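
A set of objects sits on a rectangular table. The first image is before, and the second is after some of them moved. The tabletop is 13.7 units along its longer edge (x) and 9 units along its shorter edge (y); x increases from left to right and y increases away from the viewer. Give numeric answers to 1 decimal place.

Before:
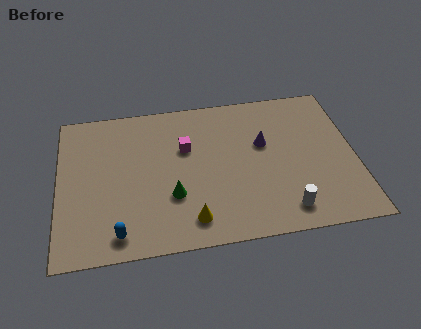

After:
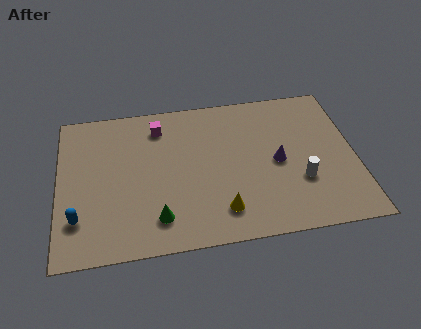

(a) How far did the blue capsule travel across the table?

2.1

The blue capsule was near (2.7, 1.2) before and (0.9, 2.3) after, so it travelled √(1.8² + 1.1²) ≈ 2.1 units.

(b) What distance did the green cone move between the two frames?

1.4

The green cone moved from about (5.2, 3.0) to (4.5, 1.8), a distance of √(0.7² + 1.2²) ≈ 1.4.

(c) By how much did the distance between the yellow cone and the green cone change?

+1.2

Before: roughly 1.7 units apart; after: 2.9. That's 1.2 units further apart.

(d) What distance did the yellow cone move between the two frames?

1.4

The yellow cone moved from about (6.0, 1.5) to (7.4, 1.8), a distance of √(1.4² + 0.3²) ≈ 1.4.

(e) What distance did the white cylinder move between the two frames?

1.8

The white cylinder moved from about (10.3, 1.4) to (11.1, 3.0), a distance of √(0.8² + 1.6²) ≈ 1.8.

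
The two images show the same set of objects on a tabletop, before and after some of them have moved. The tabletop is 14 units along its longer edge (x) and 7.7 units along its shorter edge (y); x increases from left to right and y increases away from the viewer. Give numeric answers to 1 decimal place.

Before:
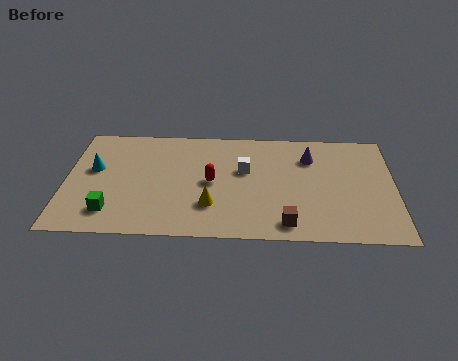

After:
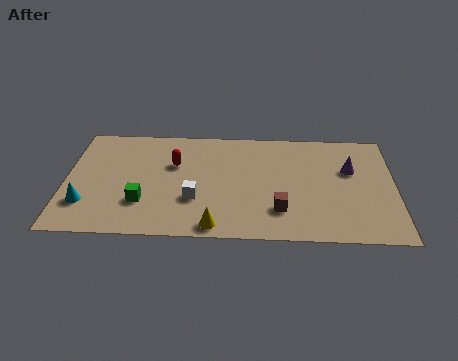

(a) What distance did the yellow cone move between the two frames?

1.4

From (6.2, 2.2) to (6.4, 0.8), the yellow cone covered √(0.2² + 1.4²) ≈ 1.4 units.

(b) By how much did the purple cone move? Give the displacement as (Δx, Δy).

(1.7, -0.8)

The purple cone was at about (10.4, 5.7) and moved to about (12.1, 4.9).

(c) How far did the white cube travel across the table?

3.0

The white cube was near (7.6, 4.7) before and (5.5, 2.6) after, so it travelled √(2.1² + 2.1²) ≈ 3.0 units.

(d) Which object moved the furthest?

the white cube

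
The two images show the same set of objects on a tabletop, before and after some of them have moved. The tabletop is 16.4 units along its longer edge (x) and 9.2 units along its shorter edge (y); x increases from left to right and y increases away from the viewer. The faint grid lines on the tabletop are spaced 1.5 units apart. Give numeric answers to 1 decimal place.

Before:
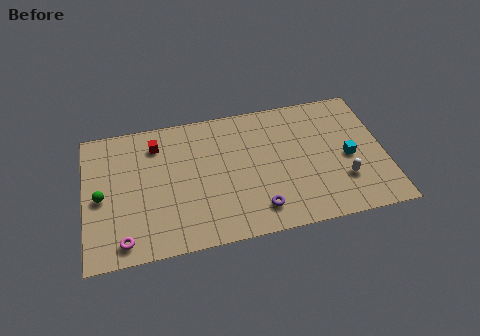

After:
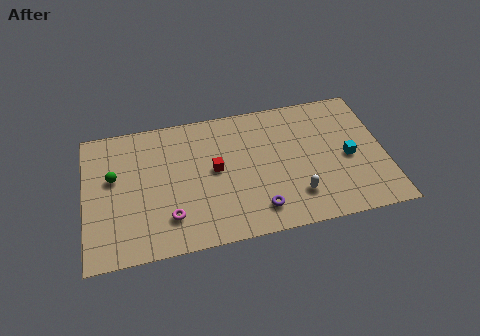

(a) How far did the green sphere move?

1.4

From (0.9, 4.3) to (1.6, 5.5), the green sphere covered √(0.7² + 1.2²) ≈ 1.4 units.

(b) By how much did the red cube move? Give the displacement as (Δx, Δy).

(3.1, -2.4)

From the two frames, the red cube sits at roughly (4.0, 7.3) before and (7.1, 4.9) after.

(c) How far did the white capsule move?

2.6

From (14.0, 2.7) to (11.4, 2.2), the white capsule covered √(2.6² + 0.5²) ≈ 2.6 units.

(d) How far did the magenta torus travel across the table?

2.7

The magenta torus moved from about (2.0, 1.2) to (4.5, 2.2), a distance of √(2.5² + 1.0²) ≈ 2.7.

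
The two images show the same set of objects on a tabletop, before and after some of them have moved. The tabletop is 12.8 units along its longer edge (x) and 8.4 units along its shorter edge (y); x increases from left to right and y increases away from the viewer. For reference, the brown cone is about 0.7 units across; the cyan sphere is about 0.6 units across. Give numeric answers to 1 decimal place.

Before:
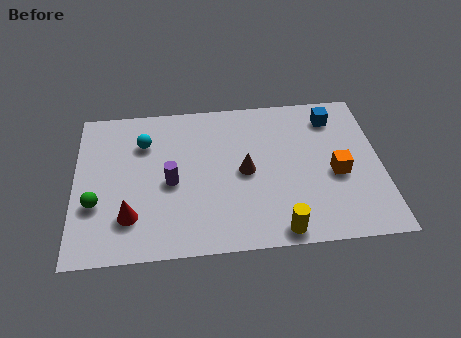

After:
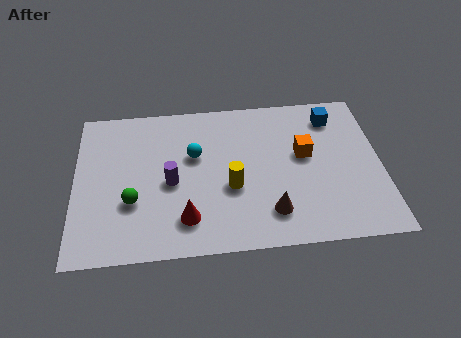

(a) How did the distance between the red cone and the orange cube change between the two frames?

-2.9

They were about 8.7 units apart before and 5.8 after — 2.9 units closer together.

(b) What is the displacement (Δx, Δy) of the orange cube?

(-1.3, 1.2)

From the two frames, the orange cube sits at roughly (10.9, 3.6) before and (9.6, 4.8) after.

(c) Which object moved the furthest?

the yellow cylinder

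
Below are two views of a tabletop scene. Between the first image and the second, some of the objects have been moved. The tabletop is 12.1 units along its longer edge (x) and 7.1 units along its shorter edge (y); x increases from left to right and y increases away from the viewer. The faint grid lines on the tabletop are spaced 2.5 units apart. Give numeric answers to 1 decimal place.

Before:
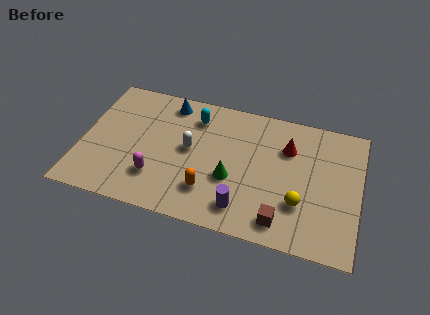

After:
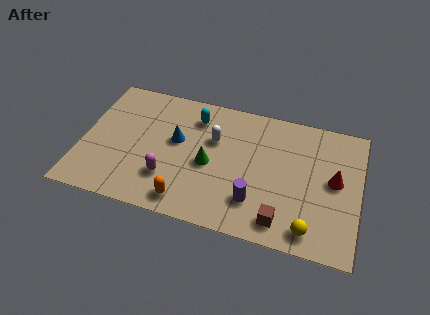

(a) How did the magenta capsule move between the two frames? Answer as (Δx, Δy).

(0.5, 0.1)

From the two frames, the magenta capsule sits at roughly (3.4, 1.9) before and (3.9, 2.0) after.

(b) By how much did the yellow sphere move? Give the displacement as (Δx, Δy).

(0.5, -1.2)

From the two frames, the yellow sphere sits at roughly (9.6, 2.2) before and (10.1, 1.0) after.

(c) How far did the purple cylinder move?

0.7

The purple cylinder moved from about (7.2, 1.3) to (7.7, 1.8), a distance of √(0.5² + 0.5²) ≈ 0.7.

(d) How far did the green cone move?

1.1

From (6.6, 2.7) to (5.6, 3.2), the green cone covered √(1.0² + 0.5²) ≈ 1.1 units.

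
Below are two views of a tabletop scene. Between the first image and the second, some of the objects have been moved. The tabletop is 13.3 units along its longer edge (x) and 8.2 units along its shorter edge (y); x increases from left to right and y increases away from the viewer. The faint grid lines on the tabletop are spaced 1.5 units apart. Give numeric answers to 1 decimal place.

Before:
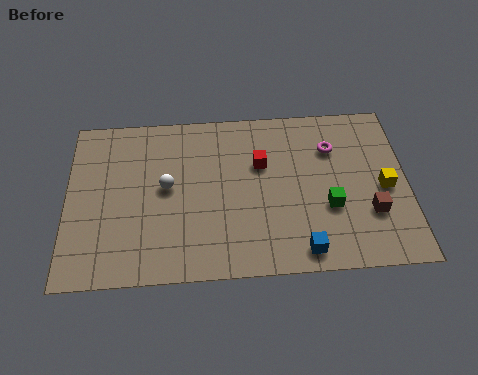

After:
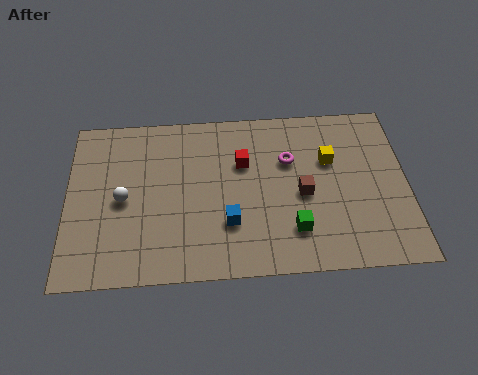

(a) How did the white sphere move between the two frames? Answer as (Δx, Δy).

(-1.7, -0.5)

The white sphere started near (3.9, 4.4) and ended near (2.2, 3.9).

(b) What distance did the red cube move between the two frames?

0.7

The red cube moved from about (7.6, 5.3) to (6.9, 5.4), a distance of √(0.7² + 0.1²) ≈ 0.7.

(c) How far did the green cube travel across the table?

1.7

The green cube moved from about (10.2, 3.0) to (8.8, 2.0), a distance of √(1.4² + 1.0²) ≈ 1.7.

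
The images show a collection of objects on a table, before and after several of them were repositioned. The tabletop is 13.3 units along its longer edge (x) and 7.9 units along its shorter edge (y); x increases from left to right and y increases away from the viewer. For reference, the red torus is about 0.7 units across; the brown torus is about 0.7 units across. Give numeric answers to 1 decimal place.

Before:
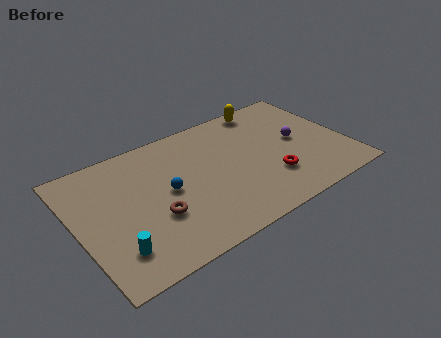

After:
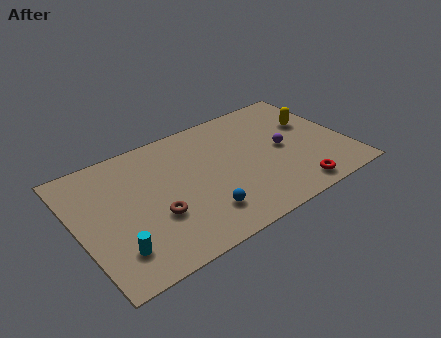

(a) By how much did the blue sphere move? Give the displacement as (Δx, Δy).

(1.3, -2.2)

From the two frames, the blue sphere sits at roughly (4.4, 4.0) before and (5.7, 1.8) after.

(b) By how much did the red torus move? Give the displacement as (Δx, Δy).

(0.9, -1.3)

The red torus started near (9.3, 2.3) and ended near (10.2, 1.0).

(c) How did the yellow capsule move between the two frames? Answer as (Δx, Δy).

(1.9, -2.1)

From the two frames, the yellow capsule sits at roughly (10.0, 7.1) before and (11.9, 5.0) after.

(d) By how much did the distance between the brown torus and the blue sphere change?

+0.9

They were about 1.4 units apart before and 2.3 after — 0.9 units further apart.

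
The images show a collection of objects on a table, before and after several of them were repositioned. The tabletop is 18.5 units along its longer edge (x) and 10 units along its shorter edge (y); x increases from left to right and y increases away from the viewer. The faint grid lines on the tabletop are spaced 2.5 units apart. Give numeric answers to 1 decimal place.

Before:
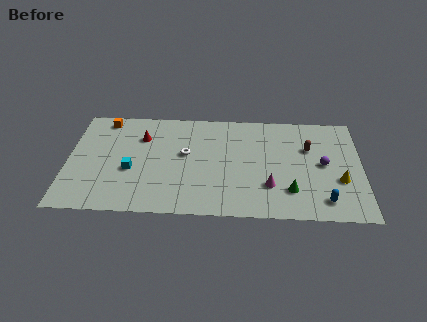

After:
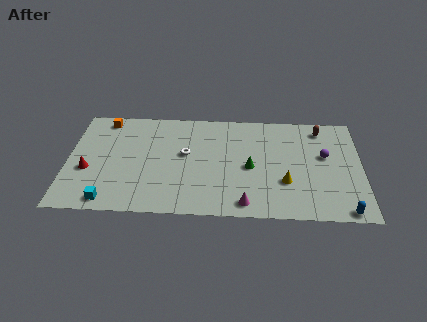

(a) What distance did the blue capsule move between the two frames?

1.5

The blue capsule was near (16.1, 1.7) before and (17.3, 0.8) after, so it travelled √(1.2² + 0.9²) ≈ 1.5 units.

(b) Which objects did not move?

the white torus and the orange cube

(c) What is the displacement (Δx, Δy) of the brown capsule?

(0.8, 1.9)

The brown capsule started near (15.2, 6.6) and ended near (16.0, 8.5).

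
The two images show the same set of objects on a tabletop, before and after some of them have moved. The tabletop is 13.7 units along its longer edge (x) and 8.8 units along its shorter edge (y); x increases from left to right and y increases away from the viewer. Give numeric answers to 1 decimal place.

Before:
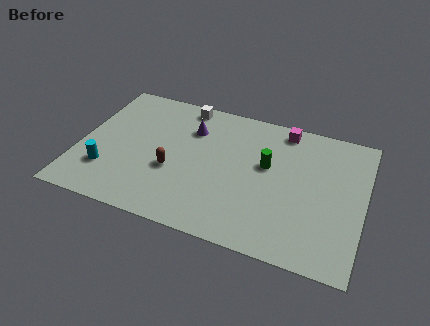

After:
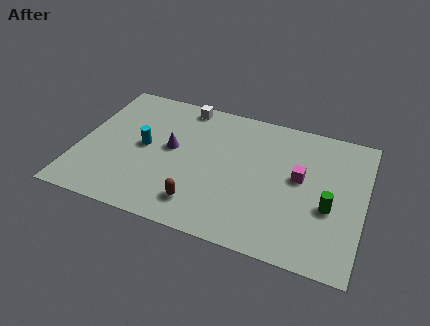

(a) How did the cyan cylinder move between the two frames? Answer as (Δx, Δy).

(1.6, 2.1)

The cyan cylinder was at about (1.5, 2.4) and moved to about (3.1, 4.5).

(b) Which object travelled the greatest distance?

the green cylinder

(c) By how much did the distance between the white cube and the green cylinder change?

+3.5

The distance was about 5.1 in the first image and 8.6 in the second, so they moved 3.5 units further apart.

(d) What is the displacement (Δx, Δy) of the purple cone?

(-0.8, -1.6)

The purple cone started near (5.2, 6.4) and ended near (4.4, 4.8).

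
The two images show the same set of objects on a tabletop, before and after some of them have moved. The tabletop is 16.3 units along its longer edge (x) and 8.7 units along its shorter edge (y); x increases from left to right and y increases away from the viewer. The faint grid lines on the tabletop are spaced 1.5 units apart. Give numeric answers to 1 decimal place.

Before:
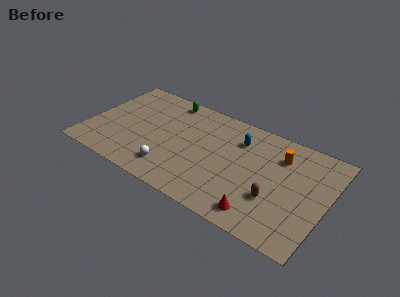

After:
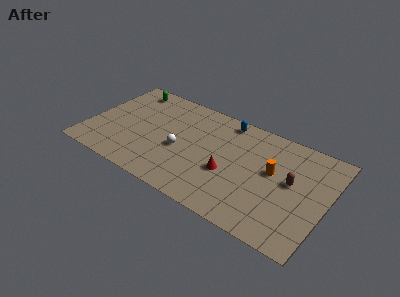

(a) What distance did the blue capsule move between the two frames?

1.6

The blue capsule moved from about (10.1, 6.5) to (9.0, 7.7), a distance of √(1.1² + 1.2²) ≈ 1.6.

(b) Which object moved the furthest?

the red cone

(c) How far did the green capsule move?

2.8

From (4.9, 7.7) to (2.1, 7.5), the green capsule covered √(2.8² + 0.2²) ≈ 2.8 units.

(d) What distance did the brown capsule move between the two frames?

2.1

The brown capsule moved from about (13.0, 2.9) to (13.9, 4.8), a distance of √(0.9² + 1.9²) ≈ 2.1.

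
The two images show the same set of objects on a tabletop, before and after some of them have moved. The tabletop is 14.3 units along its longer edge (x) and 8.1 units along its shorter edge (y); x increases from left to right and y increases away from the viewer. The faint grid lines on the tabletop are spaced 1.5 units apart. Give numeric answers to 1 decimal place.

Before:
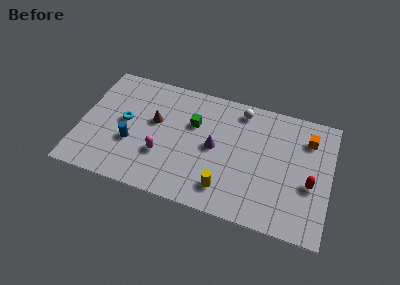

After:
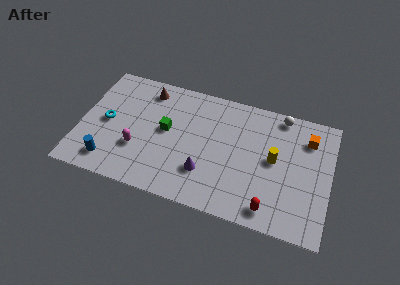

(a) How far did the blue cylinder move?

1.9

The blue cylinder moved from about (3.0, 3.0) to (1.9, 1.4), a distance of √(1.1² + 1.6²) ≈ 1.9.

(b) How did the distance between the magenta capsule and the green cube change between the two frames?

-0.8

Before: roughly 3.1 units apart; after: 2.3. That's 0.8 units closer together.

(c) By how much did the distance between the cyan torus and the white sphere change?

+3.3

Before: roughly 7.0 units apart; after: 10.3. That's 3.3 units further apart.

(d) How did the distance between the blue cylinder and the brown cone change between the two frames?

+3.5

The distance was about 2.2 in the first image and 5.7 in the second, so they moved 3.5 units further apart.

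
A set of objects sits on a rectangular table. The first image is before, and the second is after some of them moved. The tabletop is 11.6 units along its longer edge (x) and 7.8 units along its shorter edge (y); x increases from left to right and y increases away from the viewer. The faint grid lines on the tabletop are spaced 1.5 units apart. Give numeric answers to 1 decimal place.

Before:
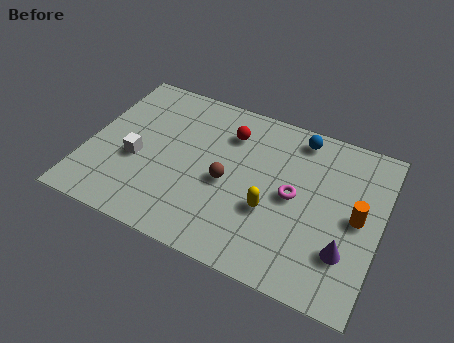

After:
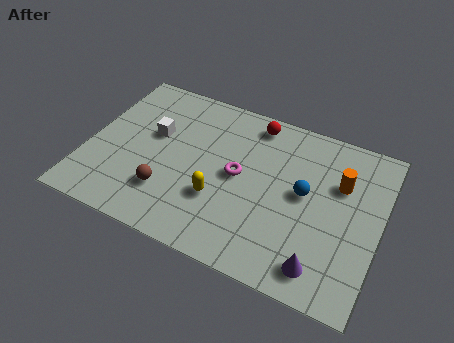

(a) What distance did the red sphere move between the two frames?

1.3

From (5.4, 5.9) to (6.3, 6.8), the red sphere covered √(0.9² + 0.9²) ≈ 1.3 units.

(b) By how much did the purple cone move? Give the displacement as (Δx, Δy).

(-0.8, -1.0)

From the two frames, the purple cone sits at roughly (10.4, 2.2) before and (9.6, 1.2) after.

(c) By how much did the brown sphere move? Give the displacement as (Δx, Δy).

(-2.2, -1.4)

The brown sphere was at about (5.6, 3.5) and moved to about (3.4, 2.1).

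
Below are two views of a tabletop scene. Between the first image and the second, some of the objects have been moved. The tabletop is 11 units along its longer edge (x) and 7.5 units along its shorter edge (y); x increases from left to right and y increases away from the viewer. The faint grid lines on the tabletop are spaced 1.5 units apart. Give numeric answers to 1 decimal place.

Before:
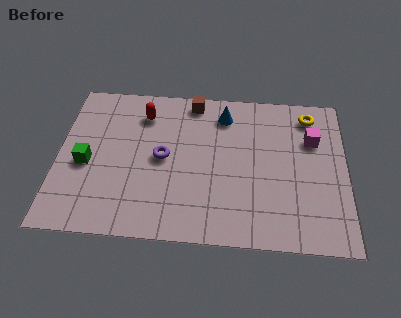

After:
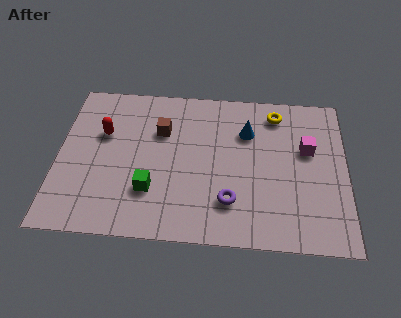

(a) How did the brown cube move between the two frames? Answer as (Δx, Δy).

(-1.2, -1.6)

The brown cube started near (5.1, 6.7) and ended near (3.9, 5.1).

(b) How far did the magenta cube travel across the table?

0.5

The magenta cube was near (9.7, 5.1) before and (9.5, 4.6) after, so it travelled √(0.2² + 0.5²) ≈ 0.5 units.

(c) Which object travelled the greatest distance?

the purple torus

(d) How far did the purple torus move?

3.2

From (4.0, 3.8) to (6.6, 1.9), the purple torus covered √(2.6² + 1.9²) ≈ 3.2 units.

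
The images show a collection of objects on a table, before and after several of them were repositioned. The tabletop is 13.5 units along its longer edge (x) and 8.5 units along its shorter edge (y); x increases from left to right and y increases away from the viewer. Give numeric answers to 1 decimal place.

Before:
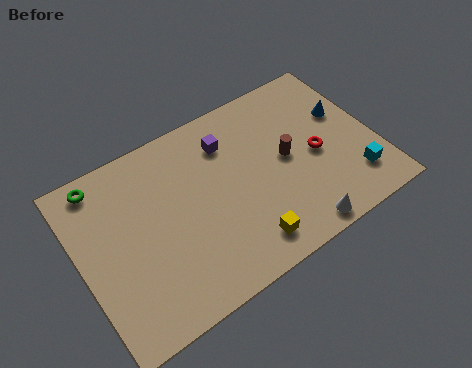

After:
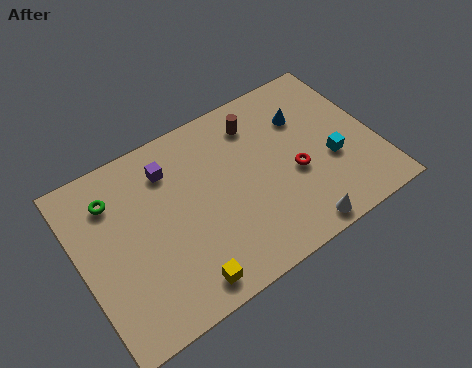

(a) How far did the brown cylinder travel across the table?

2.6

The brown cylinder was near (9.5, 4.4) before and (8.5, 6.8) after, so it travelled √(1.0² + 2.4²) ≈ 2.6 units.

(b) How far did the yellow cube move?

2.9

The yellow cube moved from about (7.0, 1.4) to (4.1, 1.1), a distance of √(2.9² + 0.3²) ≈ 2.9.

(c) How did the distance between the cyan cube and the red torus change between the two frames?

-0.7

They were about 2.4 units apart before and 1.7 after — 0.7 units closer together.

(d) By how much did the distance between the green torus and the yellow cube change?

-2.4

They were about 8.3 units apart before and 5.9 after — 2.4 units closer together.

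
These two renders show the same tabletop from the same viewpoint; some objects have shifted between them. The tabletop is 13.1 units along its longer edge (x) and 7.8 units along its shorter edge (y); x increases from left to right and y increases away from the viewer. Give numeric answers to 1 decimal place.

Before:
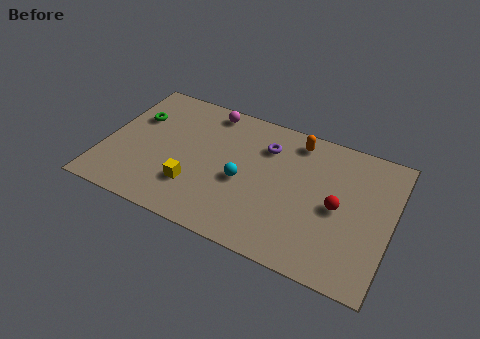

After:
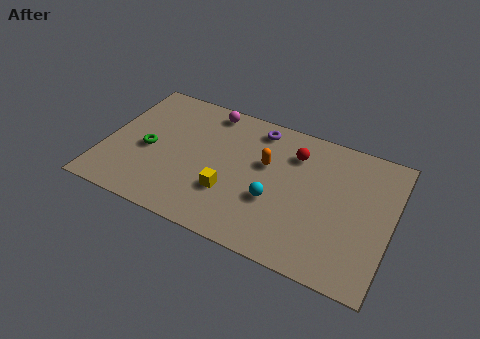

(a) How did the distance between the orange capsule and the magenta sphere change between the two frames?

-0.5

Before: roughly 4.1 units apart; after: 3.6. That's 0.5 units closer together.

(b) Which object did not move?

the magenta sphere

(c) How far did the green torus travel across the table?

1.9

From (1.2, 5.2) to (2.0, 3.5), the green torus covered √(0.8² + 1.7²) ≈ 1.9 units.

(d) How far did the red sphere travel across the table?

3.1

The red sphere was near (10.7, 3.7) before and (8.5, 5.9) after, so it travelled √(2.2² + 2.2²) ≈ 3.1 units.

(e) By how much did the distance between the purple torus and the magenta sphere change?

-0.7

The distance was about 3.0 in the first image and 2.3 in the second, so they moved 0.7 units closer together.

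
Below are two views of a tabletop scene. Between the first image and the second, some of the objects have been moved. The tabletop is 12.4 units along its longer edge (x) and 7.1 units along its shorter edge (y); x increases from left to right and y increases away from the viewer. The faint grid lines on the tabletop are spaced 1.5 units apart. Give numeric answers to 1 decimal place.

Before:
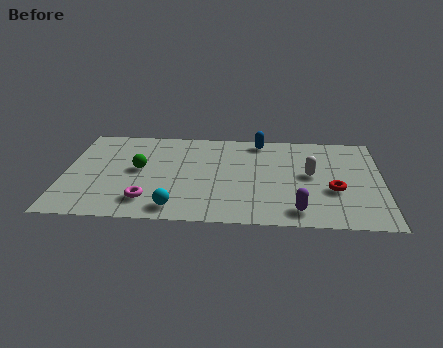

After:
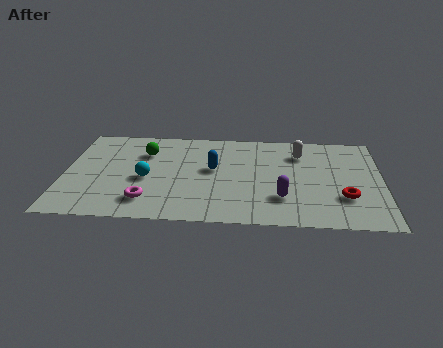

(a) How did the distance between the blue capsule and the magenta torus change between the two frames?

-2.9

Before: roughly 6.4 units apart; after: 3.5. That's 2.9 units closer together.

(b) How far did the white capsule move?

1.6

The white capsule was near (9.6, 3.8) before and (9.2, 5.4) after, so it travelled √(0.4² + 1.6²) ≈ 1.6 units.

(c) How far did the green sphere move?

1.3

The green sphere moved from about (2.9, 3.8) to (3.1, 5.1), a distance of √(0.2² + 1.3²) ≈ 1.3.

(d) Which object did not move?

the magenta torus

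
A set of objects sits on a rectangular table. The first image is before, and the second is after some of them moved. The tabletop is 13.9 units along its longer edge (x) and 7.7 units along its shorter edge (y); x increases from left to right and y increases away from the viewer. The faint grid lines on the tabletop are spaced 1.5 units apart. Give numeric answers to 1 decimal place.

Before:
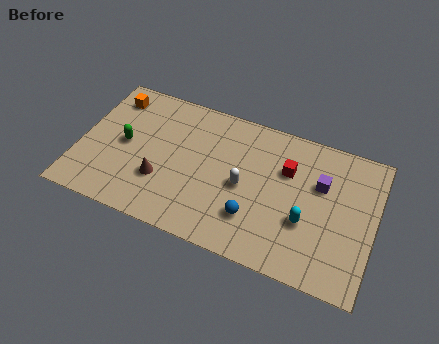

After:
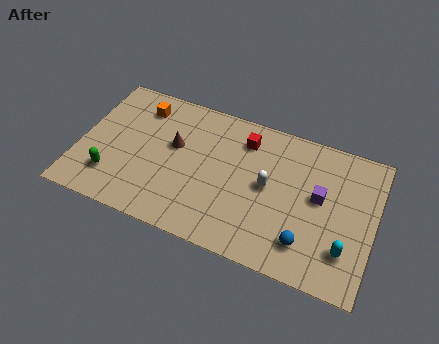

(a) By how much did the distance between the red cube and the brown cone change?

-2.8

They were about 6.3 units apart before and 3.5 after — 2.8 units closer together.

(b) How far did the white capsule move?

1.2

The white capsule moved from about (7.8, 3.6) to (8.9, 4.0), a distance of √(1.1² + 0.4²) ≈ 1.2.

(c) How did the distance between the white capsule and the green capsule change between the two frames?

+1.8

The distance was about 5.7 in the first image and 7.5 in the second, so they moved 1.8 units further apart.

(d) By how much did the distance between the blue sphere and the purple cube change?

-1.5

They were about 4.1 units apart before and 2.6 after — 1.5 units closer together.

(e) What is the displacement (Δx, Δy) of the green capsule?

(-0.4, -2.0)

From the two frames, the green capsule sits at roughly (2.1, 3.9) before and (1.7, 1.9) after.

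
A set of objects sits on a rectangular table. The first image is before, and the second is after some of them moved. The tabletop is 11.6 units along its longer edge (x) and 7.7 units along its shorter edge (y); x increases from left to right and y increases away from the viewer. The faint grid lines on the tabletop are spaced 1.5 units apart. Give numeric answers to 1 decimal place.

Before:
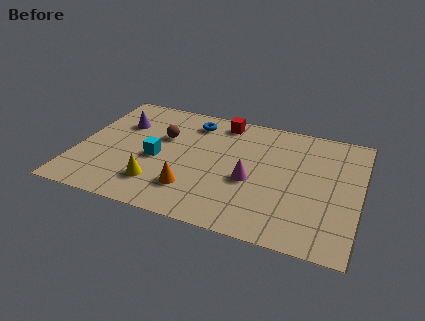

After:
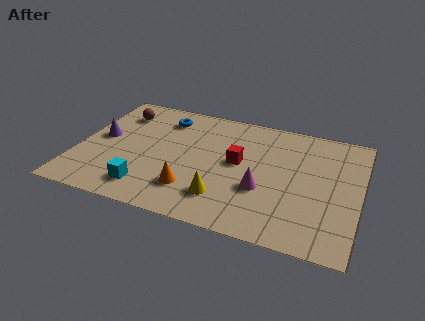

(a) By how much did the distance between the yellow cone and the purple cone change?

+1.8

The distance was about 4.0 in the first image and 5.8 in the second, so they moved 1.8 units further apart.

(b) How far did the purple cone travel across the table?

1.4

The purple cone moved from about (1.6, 5.3) to (0.9, 4.1), a distance of √(0.7² + 1.2²) ≈ 1.4.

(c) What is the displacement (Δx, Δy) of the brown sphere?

(-2.0, 1.1)

From the two frames, the brown sphere sits at roughly (3.4, 4.9) before and (1.4, 6.0) after.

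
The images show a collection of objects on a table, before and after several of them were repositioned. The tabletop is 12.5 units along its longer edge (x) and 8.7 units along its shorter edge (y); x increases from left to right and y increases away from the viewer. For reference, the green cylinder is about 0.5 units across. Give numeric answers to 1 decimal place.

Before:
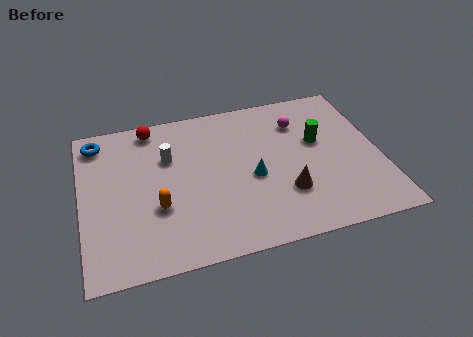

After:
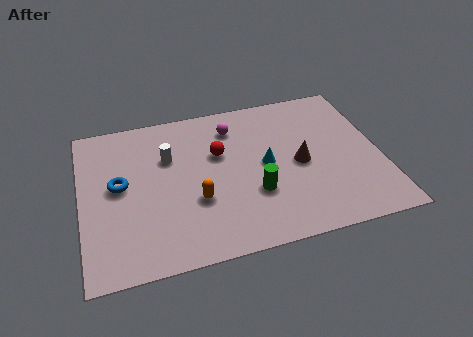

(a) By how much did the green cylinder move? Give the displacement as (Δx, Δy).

(-2.9, -2.3)

The green cylinder was at about (10.0, 5.2) and moved to about (7.1, 2.9).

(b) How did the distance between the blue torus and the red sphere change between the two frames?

+2.0

Before: roughly 2.3 units apart; after: 4.3. That's 2.0 units further apart.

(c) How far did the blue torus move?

2.8

From (0.8, 7.4) to (1.6, 4.7), the blue torus covered √(0.8² + 2.7²) ≈ 2.8 units.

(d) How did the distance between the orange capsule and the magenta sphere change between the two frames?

-2.9

Before: roughly 7.1 units apart; after: 4.2. That's 2.9 units closer together.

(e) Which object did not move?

the white cylinder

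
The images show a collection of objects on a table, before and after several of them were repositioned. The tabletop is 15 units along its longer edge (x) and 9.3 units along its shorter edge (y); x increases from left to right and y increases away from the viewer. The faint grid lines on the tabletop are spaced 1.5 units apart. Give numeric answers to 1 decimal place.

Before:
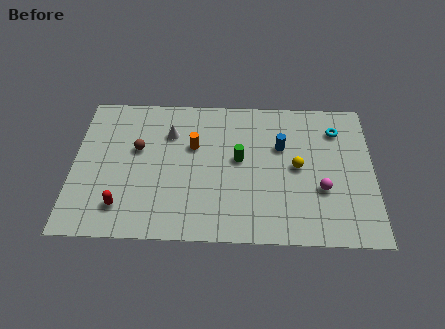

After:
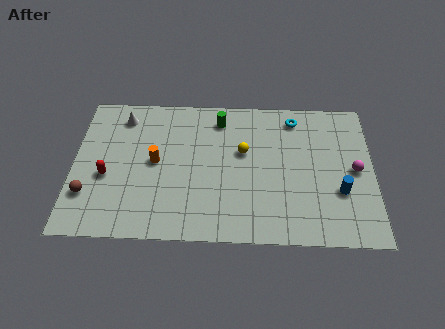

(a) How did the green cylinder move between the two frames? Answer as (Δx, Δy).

(-1.0, 2.6)

From the two frames, the green cylinder sits at roughly (8.3, 5.1) before and (7.3, 7.7) after.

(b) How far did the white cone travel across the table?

2.6

From (4.8, 6.7) to (2.4, 7.7), the white cone covered √(2.4² + 1.0²) ≈ 2.6 units.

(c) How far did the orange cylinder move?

2.2

The orange cylinder moved from about (6.0, 5.9) to (4.1, 4.8), a distance of √(1.9² + 1.1²) ≈ 2.2.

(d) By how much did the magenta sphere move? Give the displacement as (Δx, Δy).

(1.7, 1.3)

The magenta sphere started near (12.4, 3.3) and ended near (14.1, 4.6).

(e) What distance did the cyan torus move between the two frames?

2.2

The cyan torus was near (13.2, 7.2) before and (11.1, 7.9) after, so it travelled √(2.1² + 0.7²) ≈ 2.2 units.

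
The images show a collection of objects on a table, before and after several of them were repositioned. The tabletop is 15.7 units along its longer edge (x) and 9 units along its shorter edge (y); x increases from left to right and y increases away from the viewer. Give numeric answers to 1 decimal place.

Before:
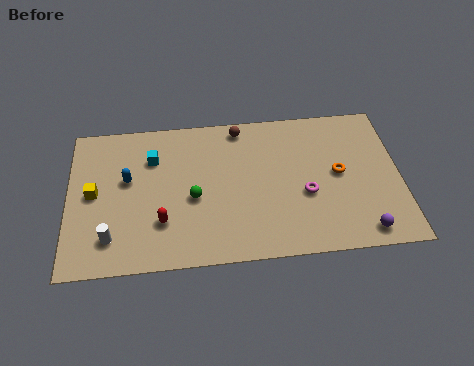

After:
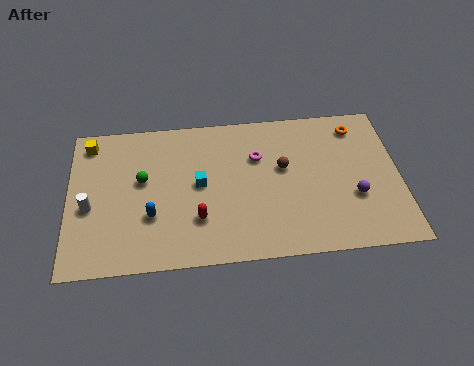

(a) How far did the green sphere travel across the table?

2.7

The green sphere was near (5.9, 3.9) before and (3.5, 5.2) after, so it travelled √(2.4² + 1.3²) ≈ 2.7 units.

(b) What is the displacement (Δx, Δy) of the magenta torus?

(-2.2, 2.5)

The magenta torus was at about (11.2, 3.6) and moved to about (9.0, 6.1).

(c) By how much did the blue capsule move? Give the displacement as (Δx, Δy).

(1.1, -2.3)

The blue capsule was at about (2.8, 5.3) and moved to about (3.9, 3.0).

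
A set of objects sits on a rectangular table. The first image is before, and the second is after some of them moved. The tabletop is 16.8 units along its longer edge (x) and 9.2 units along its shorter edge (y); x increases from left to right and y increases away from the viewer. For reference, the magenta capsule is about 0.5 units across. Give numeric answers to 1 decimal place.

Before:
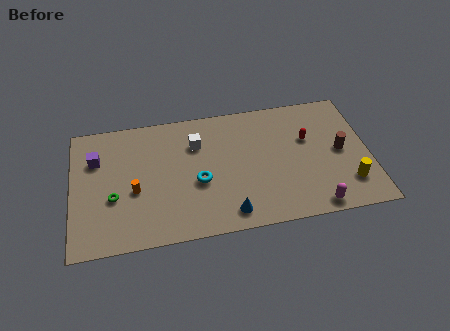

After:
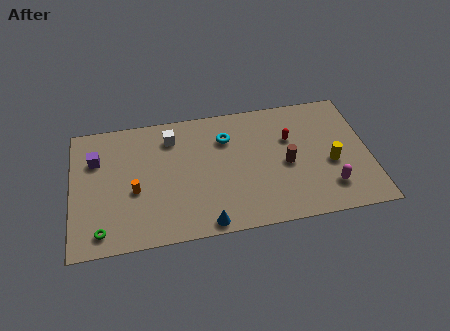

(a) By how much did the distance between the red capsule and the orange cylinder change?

-0.9

Before: roughly 10.1 units apart; after: 9.2. That's 0.9 units closer together.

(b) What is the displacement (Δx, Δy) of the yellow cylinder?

(-0.9, 1.6)

The yellow cylinder was at about (15.5, 2.2) and moved to about (14.6, 3.8).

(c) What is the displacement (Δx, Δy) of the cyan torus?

(1.7, 2.9)

The cyan torus started near (7.1, 3.8) and ended near (8.8, 6.7).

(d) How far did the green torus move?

2.3

The green torus was near (2.3, 3.5) before and (1.6, 1.3) after, so it travelled √(0.7² + 2.2²) ≈ 2.3 units.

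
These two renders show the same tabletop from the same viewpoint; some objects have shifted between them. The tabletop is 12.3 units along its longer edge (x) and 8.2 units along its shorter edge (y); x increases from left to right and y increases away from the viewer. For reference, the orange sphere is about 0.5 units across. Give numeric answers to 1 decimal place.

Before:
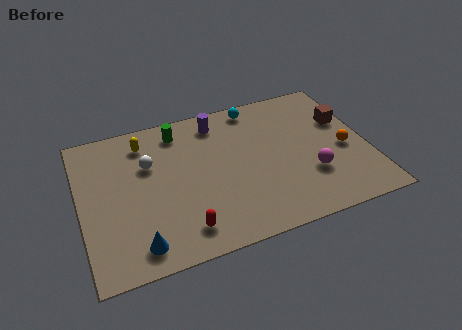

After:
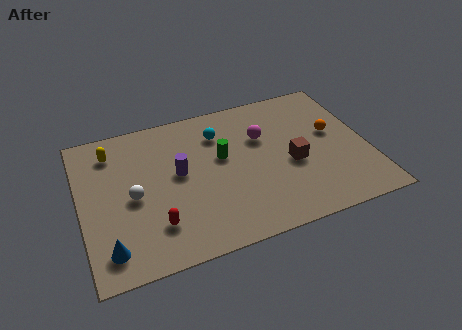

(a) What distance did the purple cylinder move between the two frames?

3.1

The purple cylinder moved from about (6.1, 6.9) to (4.2, 4.5), a distance of √(1.9² + 2.4²) ≈ 3.1.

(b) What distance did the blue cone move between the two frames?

1.2

The blue cone moved from about (2.2, 1.2) to (1.0, 1.4), a distance of √(1.2² + 0.2²) ≈ 1.2.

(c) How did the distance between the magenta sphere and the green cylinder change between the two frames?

-4.9

The distance was about 6.8 in the first image and 1.9 in the second, so they moved 4.9 units closer together.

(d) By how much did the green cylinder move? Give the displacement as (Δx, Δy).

(1.7, -2.1)

The green cylinder was at about (4.4, 6.9) and moved to about (6.1, 4.8).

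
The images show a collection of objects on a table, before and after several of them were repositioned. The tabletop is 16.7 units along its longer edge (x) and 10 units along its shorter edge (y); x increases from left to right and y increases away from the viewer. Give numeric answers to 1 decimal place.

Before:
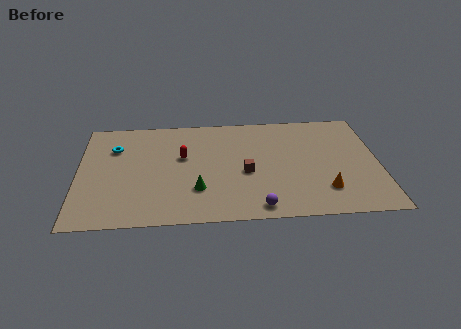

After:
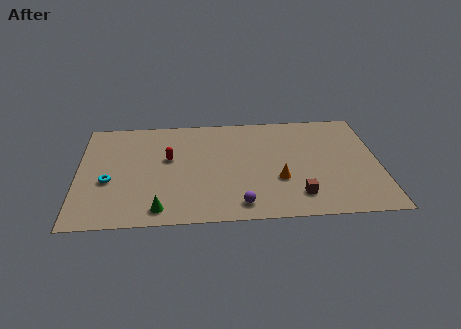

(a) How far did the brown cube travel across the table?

3.6

The brown cube moved from about (9.3, 4.3) to (12.1, 2.0), a distance of √(2.8² + 2.3²) ≈ 3.6.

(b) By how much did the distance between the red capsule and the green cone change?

+1.4

They were about 3.2 units apart before and 4.6 after — 1.4 units further apart.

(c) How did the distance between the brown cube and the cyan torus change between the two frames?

+2.8

Before: roughly 7.8 units apart; after: 10.6. That's 2.8 units further apart.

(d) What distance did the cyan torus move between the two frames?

3.1

The cyan torus moved from about (2.0, 7.1) to (1.7, 4.0), a distance of √(0.3² + 3.1²) ≈ 3.1.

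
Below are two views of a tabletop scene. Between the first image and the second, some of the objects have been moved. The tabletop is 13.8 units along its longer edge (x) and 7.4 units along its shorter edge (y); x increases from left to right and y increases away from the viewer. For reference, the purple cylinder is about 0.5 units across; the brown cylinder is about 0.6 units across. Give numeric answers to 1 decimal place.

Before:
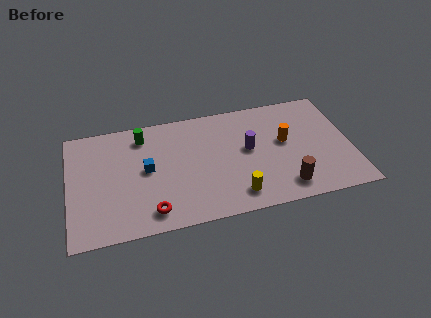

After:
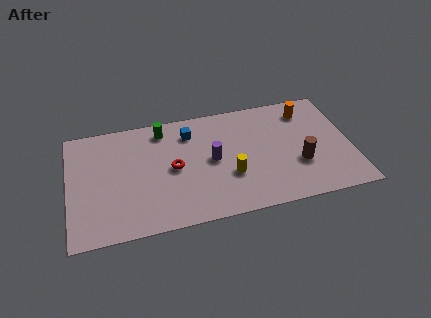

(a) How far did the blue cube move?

2.9

The blue cube moved from about (3.8, 3.9) to (6.0, 5.8), a distance of √(2.2² + 1.9²) ≈ 2.9.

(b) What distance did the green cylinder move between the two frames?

1.0

The green cylinder was near (3.7, 6.1) before and (4.7, 6.3) after, so it travelled √(1.0² + 0.2²) ≈ 1.0 units.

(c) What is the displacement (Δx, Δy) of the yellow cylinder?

(-0.2, 1.3)

The yellow cylinder started near (8.0, 1.3) and ended near (7.8, 2.6).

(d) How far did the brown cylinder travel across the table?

1.5

The brown cylinder moved from about (10.4, 1.3) to (11.2, 2.6), a distance of √(0.8² + 1.3²) ≈ 1.5.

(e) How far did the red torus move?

2.8

The red torus was near (3.9, 1.2) before and (5.1, 3.7) after, so it travelled √(1.2² + 2.5²) ≈ 2.8 units.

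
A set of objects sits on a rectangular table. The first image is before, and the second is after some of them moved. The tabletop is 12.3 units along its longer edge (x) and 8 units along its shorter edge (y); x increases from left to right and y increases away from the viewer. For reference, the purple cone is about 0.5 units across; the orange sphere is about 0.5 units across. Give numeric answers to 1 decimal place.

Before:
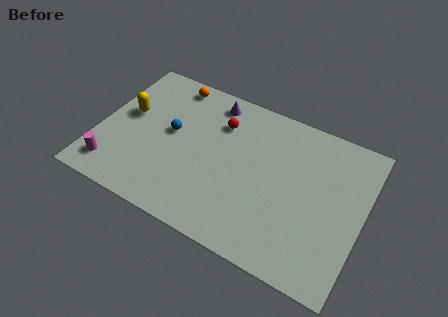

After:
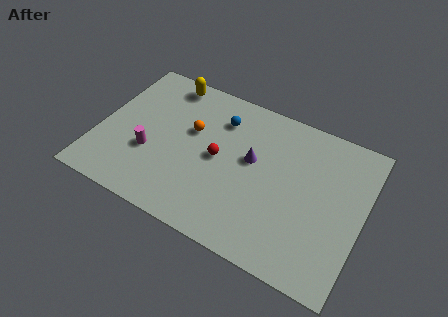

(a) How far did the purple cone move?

3.2

The purple cone moved from about (4.9, 6.9) to (7.1, 4.6), a distance of √(2.2² + 2.3²) ≈ 3.2.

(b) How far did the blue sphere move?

2.7

The blue sphere was near (3.3, 4.4) before and (5.4, 6.1) after, so it travelled √(2.1² + 1.7²) ≈ 2.7 units.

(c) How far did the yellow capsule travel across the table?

2.9

The yellow capsule was near (1.2, 4.6) before and (2.7, 7.1) after, so it travelled √(1.5² + 2.5²) ≈ 2.9 units.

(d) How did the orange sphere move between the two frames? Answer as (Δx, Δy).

(1.3, -2.2)

From the two frames, the orange sphere sits at roughly (2.9, 7.1) before and (4.2, 4.9) after.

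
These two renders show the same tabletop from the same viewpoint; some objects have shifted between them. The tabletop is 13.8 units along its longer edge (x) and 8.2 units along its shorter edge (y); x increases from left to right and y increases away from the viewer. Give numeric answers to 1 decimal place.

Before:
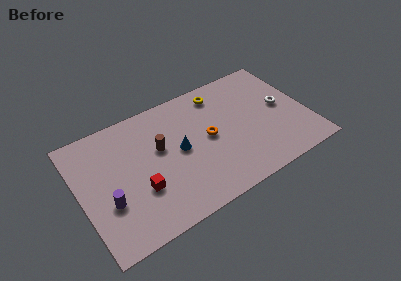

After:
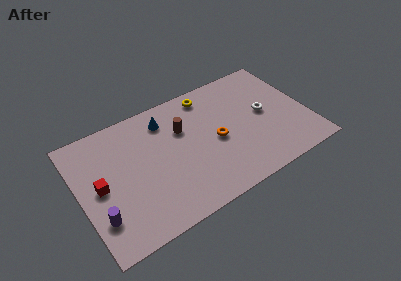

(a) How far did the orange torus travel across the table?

0.6

The orange torus was near (7.8, 4.2) before and (8.2, 3.8) after, so it travelled √(0.4² + 0.4²) ≈ 0.6 units.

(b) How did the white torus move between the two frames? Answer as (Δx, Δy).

(-1.1, 0.0)

The white torus started near (12.4, 4.3) and ended near (11.3, 4.3).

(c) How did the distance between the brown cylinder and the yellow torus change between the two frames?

-2.1

Before: roughly 4.5 units apart; after: 2.4. That's 2.1 units closer together.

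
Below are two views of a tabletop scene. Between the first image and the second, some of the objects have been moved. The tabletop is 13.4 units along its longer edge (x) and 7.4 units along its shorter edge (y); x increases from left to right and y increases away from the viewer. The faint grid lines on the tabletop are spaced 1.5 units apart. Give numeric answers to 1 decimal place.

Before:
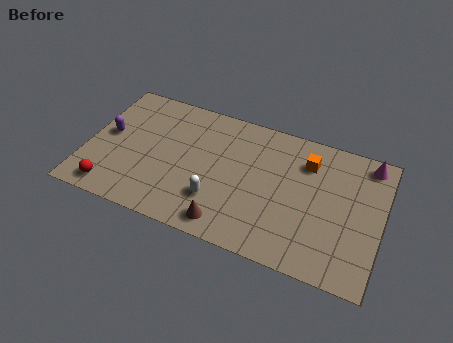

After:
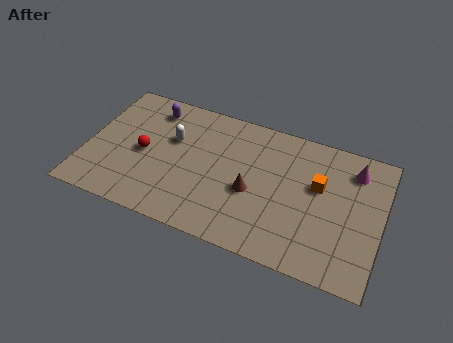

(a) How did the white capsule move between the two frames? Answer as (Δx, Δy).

(-2.3, 2.6)

The white capsule was at about (6.1, 2.1) and moved to about (3.8, 4.7).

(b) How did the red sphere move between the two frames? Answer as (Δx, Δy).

(1.2, 2.5)

From the two frames, the red sphere sits at roughly (1.4, 1.0) before and (2.6, 3.5) after.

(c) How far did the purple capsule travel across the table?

2.8

The purple capsule was near (0.9, 4.0) before and (2.7, 6.1) after, so it travelled √(1.8² + 2.1²) ≈ 2.8 units.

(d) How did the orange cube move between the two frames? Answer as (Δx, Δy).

(0.6, -1.1)

The orange cube was at about (9.9, 5.6) and moved to about (10.5, 4.5).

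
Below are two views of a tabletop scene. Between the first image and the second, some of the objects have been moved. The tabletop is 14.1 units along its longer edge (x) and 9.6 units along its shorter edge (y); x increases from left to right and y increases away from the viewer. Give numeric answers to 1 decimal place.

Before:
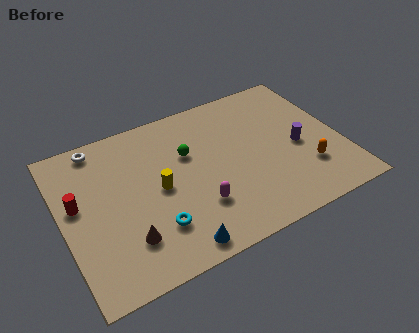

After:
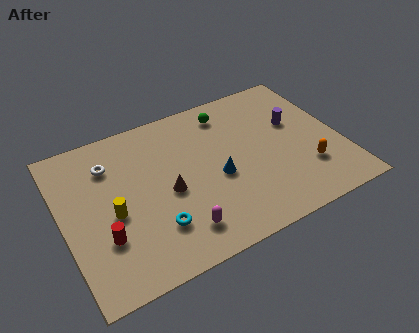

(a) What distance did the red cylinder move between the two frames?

2.7

The red cylinder was near (0.8, 5.5) before and (1.8, 3.0) after, so it travelled √(1.0² + 2.5²) ≈ 2.7 units.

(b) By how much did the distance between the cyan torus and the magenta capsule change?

-0.9

They were about 2.2 units apart before and 1.3 after — 0.9 units closer together.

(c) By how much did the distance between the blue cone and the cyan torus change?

+2.1

Before: roughly 1.7 units apart; after: 3.8. That's 2.1 units further apart.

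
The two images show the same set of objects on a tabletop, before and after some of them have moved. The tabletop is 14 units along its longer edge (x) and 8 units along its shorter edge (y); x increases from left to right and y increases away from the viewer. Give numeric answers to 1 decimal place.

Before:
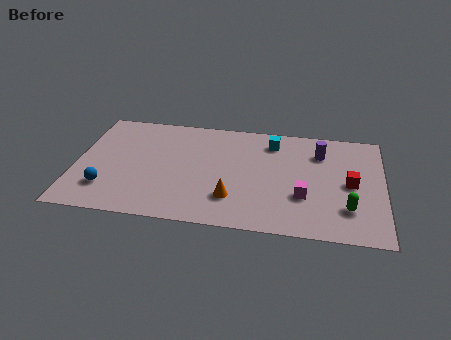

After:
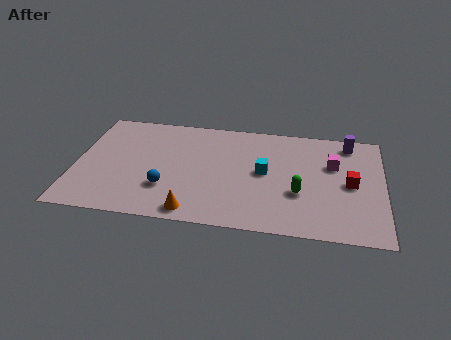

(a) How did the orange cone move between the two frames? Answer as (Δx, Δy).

(-1.7, -1.2)

From the two frames, the orange cone sits at roughly (7.2, 2.1) before and (5.5, 0.9) after.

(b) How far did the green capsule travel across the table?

2.3

The green capsule was near (12.4, 2.1) before and (10.2, 2.9) after, so it travelled √(2.2² + 0.8²) ≈ 2.3 units.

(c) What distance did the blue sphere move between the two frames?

2.7

From (1.5, 2.0) to (4.2, 2.4), the blue sphere covered √(2.7² + 0.4²) ≈ 2.7 units.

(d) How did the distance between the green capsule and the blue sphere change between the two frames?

-4.9

The distance was about 10.9 in the first image and 6.0 in the second, so they moved 4.9 units closer together.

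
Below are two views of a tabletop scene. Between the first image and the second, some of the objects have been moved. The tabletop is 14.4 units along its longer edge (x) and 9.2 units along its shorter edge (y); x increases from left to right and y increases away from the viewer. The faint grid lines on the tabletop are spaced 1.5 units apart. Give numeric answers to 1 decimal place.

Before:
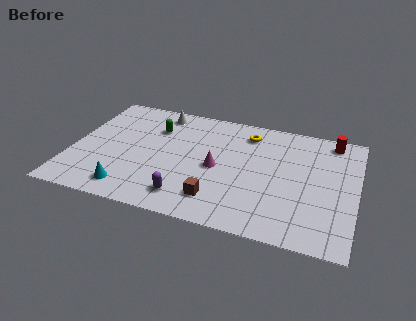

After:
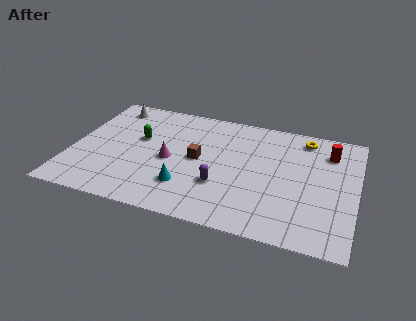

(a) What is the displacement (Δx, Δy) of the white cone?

(-2.5, -0.1)

The white cone was at about (4.1, 8.0) and moved to about (1.6, 7.9).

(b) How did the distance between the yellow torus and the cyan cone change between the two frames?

-0.4

Before: roughly 8.2 units apart; after: 7.8. That's 0.4 units closer together.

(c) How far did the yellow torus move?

2.9

The yellow torus was near (8.7, 7.5) before and (11.6, 7.9) after, so it travelled √(2.9² + 0.4²) ≈ 2.9 units.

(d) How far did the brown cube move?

3.0

The brown cube moved from about (7.6, 1.9) to (6.4, 4.7), a distance of √(1.2² + 2.8²) ≈ 3.0.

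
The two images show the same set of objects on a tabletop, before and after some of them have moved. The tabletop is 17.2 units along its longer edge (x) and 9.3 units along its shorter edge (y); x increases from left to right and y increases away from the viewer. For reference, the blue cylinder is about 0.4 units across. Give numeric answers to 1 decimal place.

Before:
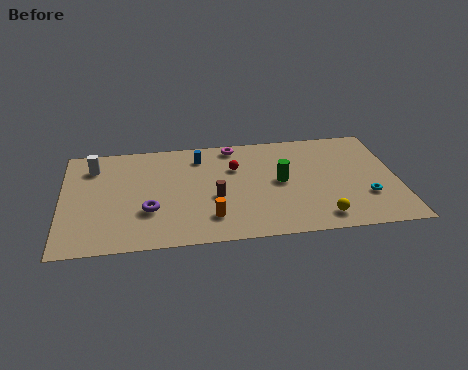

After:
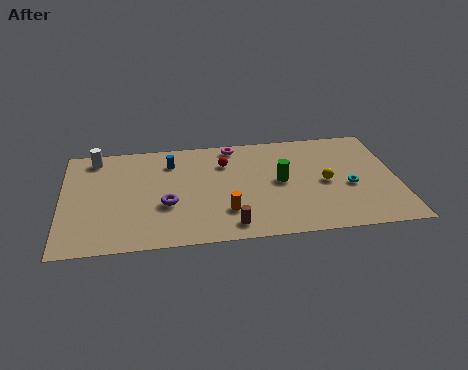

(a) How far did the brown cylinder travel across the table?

2.6

The brown cylinder was near (7.8, 3.8) before and (8.5, 1.3) after, so it travelled √(0.7² + 2.5²) ≈ 2.6 units.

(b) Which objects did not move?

the green cylinder and the magenta torus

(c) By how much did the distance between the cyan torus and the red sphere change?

-0.5

They were about 7.4 units apart before and 6.9 after — 0.5 units closer together.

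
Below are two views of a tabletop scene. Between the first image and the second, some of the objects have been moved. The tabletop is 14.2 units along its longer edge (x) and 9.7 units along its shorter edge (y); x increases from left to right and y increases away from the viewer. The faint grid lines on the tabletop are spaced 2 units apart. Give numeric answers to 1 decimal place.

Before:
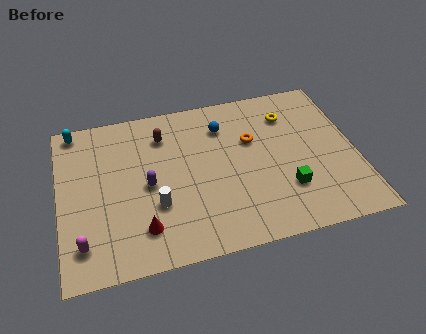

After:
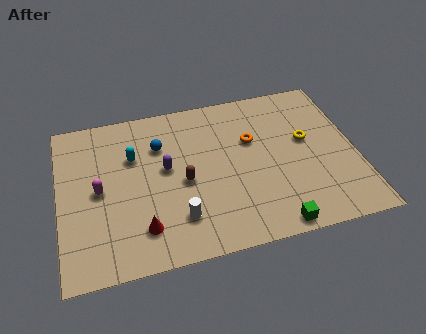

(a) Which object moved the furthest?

the cyan capsule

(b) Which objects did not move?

the red cone and the orange torus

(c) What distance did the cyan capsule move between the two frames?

3.5

From (0.9, 8.8) to (3.6, 6.5), the cyan capsule covered √(2.7² + 2.3²) ≈ 3.5 units.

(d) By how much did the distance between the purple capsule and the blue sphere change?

-3.2

They were about 4.7 units apart before and 1.5 after — 3.2 units closer together.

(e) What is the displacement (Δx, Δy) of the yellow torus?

(0.7, -1.8)

The yellow torus was at about (11.2, 7.4) and moved to about (11.9, 5.6).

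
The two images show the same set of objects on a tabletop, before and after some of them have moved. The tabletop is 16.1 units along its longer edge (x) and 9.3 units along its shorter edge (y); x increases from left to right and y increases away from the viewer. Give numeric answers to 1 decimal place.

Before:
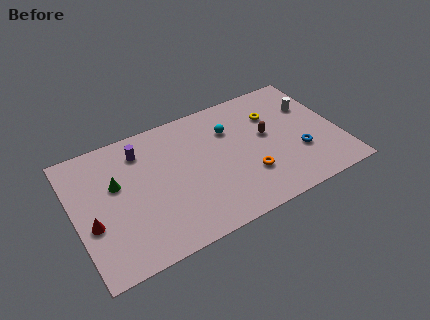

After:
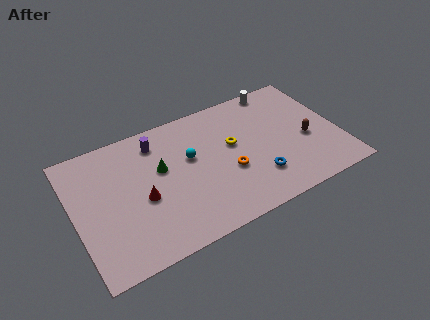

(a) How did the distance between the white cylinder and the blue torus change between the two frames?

+3.1

They were about 3.4 units apart before and 6.5 after — 3.1 units further apart.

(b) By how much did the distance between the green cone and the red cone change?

-0.6

The distance was about 2.7 in the first image and 2.1 in the second, so they moved 0.6 units closer together.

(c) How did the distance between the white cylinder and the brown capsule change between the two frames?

+1.6

Before: roughly 3.1 units apart; after: 4.7. That's 1.6 units further apart.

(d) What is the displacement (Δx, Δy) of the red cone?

(3.1, 0.4)

The red cone was at about (0.9, 3.6) and moved to about (4.0, 4.0).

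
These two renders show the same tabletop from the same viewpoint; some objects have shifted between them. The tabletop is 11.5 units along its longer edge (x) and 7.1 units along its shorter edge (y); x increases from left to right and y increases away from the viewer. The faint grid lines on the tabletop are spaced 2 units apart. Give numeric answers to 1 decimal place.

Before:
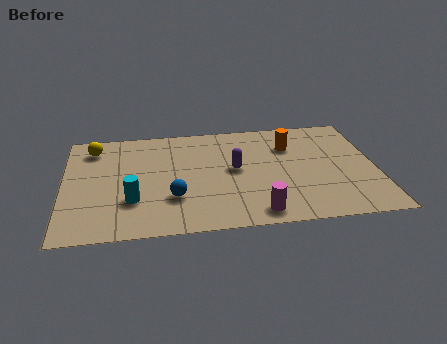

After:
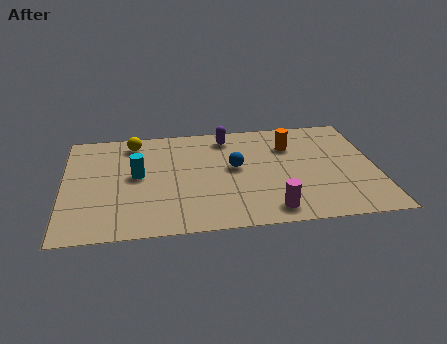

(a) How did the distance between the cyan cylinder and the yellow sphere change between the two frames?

-1.7

Before: roughly 3.9 units apart; after: 2.2. That's 1.7 units closer together.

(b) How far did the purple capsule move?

2.2

The purple capsule was near (6.3, 3.8) before and (6.1, 6.0) after, so it travelled √(0.2² + 2.2²) ≈ 2.2 units.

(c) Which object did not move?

the orange cylinder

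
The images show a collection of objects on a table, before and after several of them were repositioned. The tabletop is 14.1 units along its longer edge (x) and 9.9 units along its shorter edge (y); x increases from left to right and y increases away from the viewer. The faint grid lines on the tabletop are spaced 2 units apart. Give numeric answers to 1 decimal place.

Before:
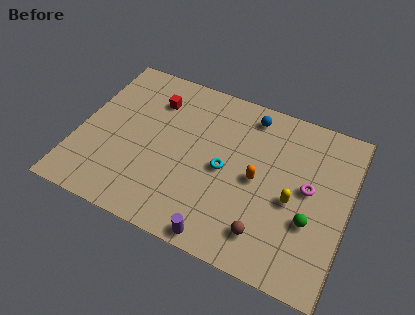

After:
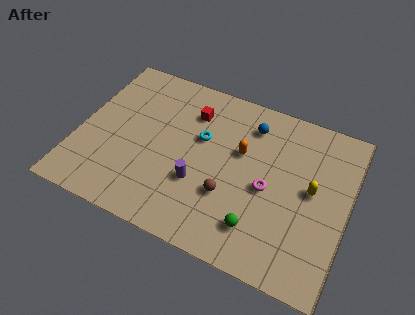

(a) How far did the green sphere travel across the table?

2.9

The green sphere moved from about (12.3, 3.5) to (9.8, 2.1), a distance of √(2.5² + 1.4²) ≈ 2.9.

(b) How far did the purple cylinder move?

3.0

From (8.0, 0.8) to (6.5, 3.4), the purple cylinder covered √(1.5² + 2.6²) ≈ 3.0 units.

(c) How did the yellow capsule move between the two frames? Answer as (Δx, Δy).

(0.9, 1.0)

From the two frames, the yellow capsule sits at roughly (11.3, 4.3) before and (12.2, 5.3) after.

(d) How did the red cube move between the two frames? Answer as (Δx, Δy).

(2.0, 0.0)

From the two frames, the red cube sits at roughly (3.6, 7.5) before and (5.6, 7.5) after.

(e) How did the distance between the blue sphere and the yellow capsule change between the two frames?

-0.6

Before: roughly 5.0 units apart; after: 4.4. That's 0.6 units closer together.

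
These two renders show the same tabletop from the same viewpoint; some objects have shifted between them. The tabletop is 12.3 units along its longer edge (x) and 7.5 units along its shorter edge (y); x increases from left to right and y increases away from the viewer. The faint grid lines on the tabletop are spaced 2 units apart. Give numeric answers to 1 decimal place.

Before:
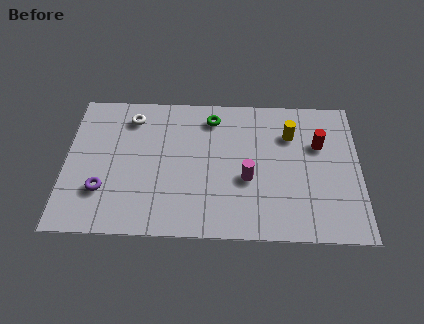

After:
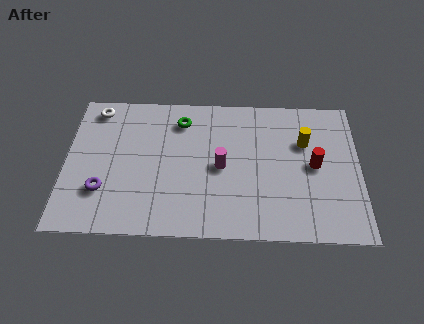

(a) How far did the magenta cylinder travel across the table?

1.3

The magenta cylinder moved from about (7.6, 3.0) to (6.5, 3.6), a distance of √(1.1² + 0.6²) ≈ 1.3.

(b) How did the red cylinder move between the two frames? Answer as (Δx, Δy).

(-0.2, -1.1)

The red cylinder was at about (10.6, 4.9) and moved to about (10.4, 3.8).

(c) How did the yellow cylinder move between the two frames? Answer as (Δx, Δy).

(0.6, -0.4)

The yellow cylinder was at about (9.4, 5.4) and moved to about (10.0, 5.0).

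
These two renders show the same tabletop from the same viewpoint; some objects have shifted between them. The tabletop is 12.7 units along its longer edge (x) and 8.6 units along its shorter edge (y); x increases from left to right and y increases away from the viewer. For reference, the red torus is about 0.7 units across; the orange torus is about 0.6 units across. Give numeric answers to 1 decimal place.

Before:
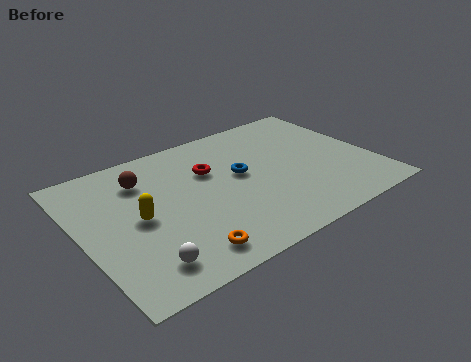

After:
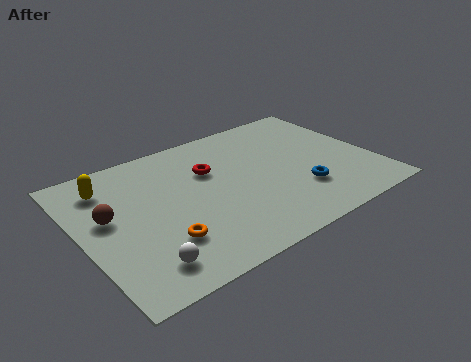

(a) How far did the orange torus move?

1.3

From (3.8, 1.3) to (3.1, 2.4), the orange torus covered √(0.7² + 1.1²) ≈ 1.3 units.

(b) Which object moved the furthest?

the blue torus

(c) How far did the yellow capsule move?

2.8

From (2.4, 4.2) to (1.5, 6.8), the yellow capsule covered √(0.9² + 2.6²) ≈ 2.8 units.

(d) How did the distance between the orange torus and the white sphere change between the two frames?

-0.4

The distance was about 1.7 in the first image and 1.3 in the second, so they moved 0.4 units closer together.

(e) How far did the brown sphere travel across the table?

2.4

The brown sphere was near (3.0, 6.5) before and (1.2, 4.9) after, so it travelled √(1.8² + 1.6²) ≈ 2.4 units.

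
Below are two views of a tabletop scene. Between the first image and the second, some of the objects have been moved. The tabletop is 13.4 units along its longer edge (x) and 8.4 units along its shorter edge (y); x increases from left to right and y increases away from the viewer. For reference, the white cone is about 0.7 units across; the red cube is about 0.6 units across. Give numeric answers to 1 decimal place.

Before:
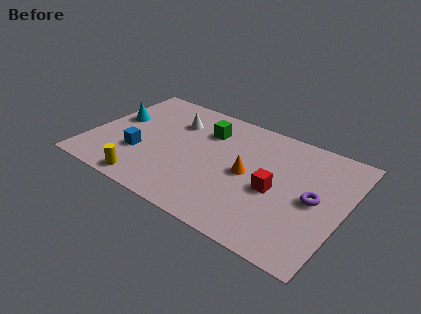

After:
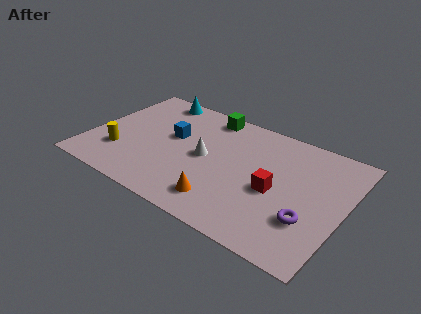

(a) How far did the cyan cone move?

3.1

The cyan cone moved from about (1.1, 4.9) to (2.7, 7.5), a distance of √(1.6² + 2.6²) ≈ 3.1.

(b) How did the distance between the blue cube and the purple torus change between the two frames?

-1.3

The distance was about 9.2 in the first image and 7.9 in the second, so they moved 1.3 units closer together.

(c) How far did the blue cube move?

2.5

The blue cube moved from about (2.8, 2.8) to (4.2, 4.9), a distance of √(1.4² + 2.1²) ≈ 2.5.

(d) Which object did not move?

the red cube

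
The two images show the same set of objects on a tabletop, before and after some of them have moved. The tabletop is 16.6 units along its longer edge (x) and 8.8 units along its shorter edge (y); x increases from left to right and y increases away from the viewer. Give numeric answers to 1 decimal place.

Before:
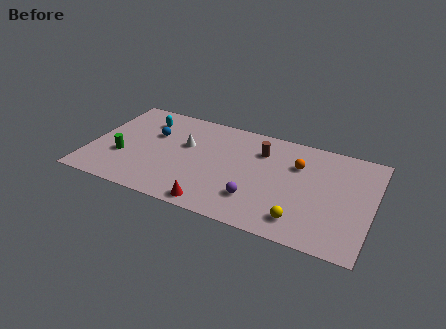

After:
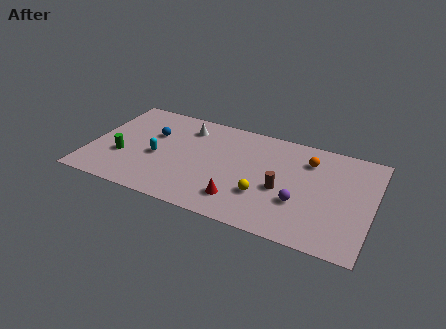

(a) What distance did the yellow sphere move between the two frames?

2.6

The yellow sphere moved from about (12.7, 1.6) to (10.4, 2.8), a distance of √(2.3² + 1.2²) ≈ 2.6.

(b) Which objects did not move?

the green cylinder and the blue sphere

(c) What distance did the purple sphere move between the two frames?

2.6

From (10.0, 2.3) to (12.5, 3.0), the purple sphere covered √(2.5² + 0.7²) ≈ 2.6 units.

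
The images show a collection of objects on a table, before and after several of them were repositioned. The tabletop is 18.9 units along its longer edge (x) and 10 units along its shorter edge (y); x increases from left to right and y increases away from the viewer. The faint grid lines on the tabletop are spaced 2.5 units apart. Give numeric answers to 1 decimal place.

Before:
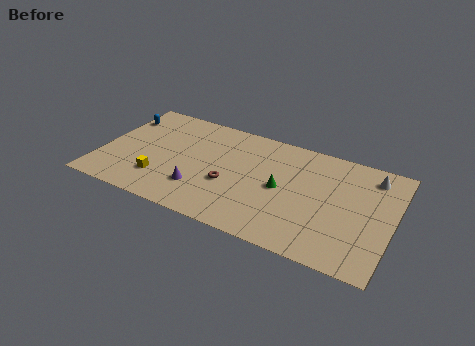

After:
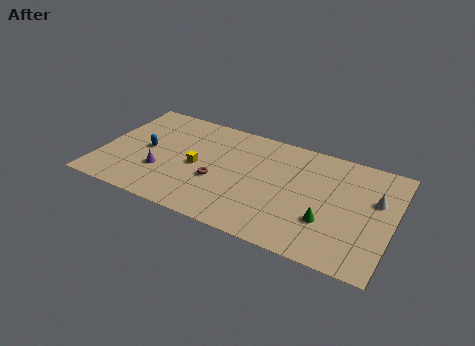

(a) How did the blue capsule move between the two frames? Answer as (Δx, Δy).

(2.1, -2.6)

The blue capsule was at about (0.8, 7.6) and moved to about (2.9, 5.0).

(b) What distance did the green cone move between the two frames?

3.5

The green cone was near (11.8, 4.9) before and (14.9, 3.2) after, so it travelled √(3.1² + 1.7²) ≈ 3.5 units.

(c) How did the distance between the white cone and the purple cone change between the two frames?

+1.9

The distance was about 12.0 in the first image and 13.9 in the second, so they moved 1.9 units further apart.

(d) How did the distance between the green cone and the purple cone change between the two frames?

+5.2

The distance was about 5.6 in the first image and 10.8 in the second, so they moved 5.2 units further apart.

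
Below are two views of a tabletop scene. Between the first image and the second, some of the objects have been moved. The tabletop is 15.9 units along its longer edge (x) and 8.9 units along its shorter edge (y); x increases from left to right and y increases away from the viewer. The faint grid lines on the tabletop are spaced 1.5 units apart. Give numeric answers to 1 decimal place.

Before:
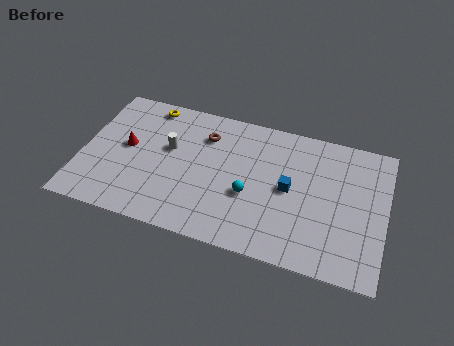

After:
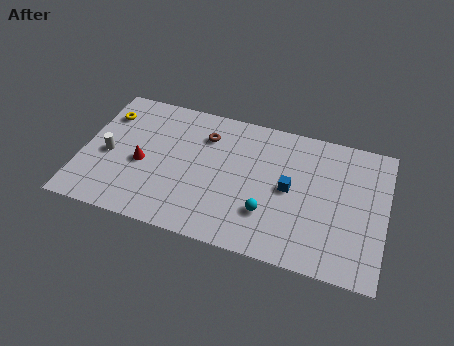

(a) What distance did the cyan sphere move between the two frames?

1.3

From (8.9, 3.5) to (9.9, 2.6), the cyan sphere covered √(1.0² + 0.9²) ≈ 1.3 units.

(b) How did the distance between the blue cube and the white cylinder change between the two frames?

+3.1

The distance was about 6.4 in the first image and 9.5 in the second, so they moved 3.1 units further apart.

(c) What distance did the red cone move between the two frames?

1.3

The red cone was near (2.3, 4.8) before and (3.2, 3.9) after, so it travelled √(0.9² + 0.9²) ≈ 1.3 units.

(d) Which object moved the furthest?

the white cylinder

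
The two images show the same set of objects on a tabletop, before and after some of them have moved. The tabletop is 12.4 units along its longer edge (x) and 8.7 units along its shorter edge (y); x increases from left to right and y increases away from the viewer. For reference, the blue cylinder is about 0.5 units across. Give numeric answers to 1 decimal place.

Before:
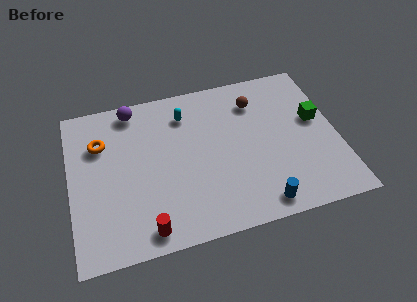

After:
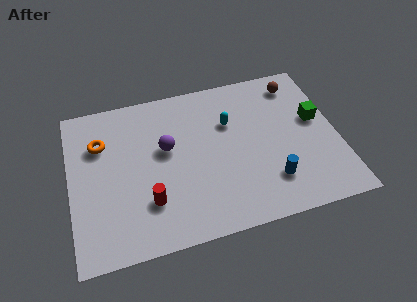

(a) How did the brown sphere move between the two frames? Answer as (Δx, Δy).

(2.0, 0.6)

The brown sphere started near (8.8, 6.7) and ended near (10.8, 7.3).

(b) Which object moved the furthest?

the purple sphere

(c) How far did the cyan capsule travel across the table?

2.2

From (5.5, 6.8) to (7.5, 5.8), the cyan capsule covered √(2.0² + 1.0²) ≈ 2.2 units.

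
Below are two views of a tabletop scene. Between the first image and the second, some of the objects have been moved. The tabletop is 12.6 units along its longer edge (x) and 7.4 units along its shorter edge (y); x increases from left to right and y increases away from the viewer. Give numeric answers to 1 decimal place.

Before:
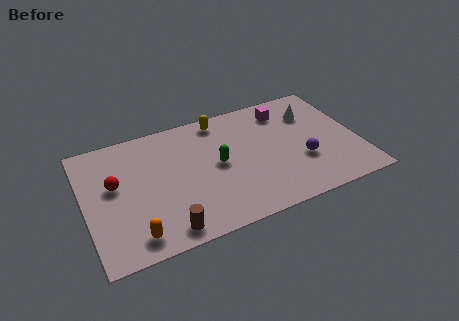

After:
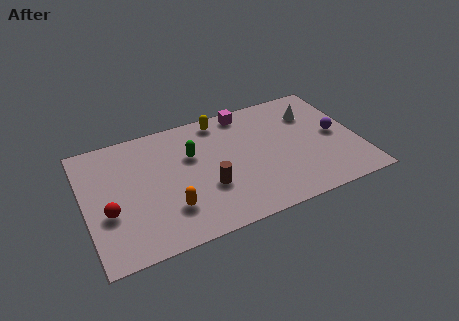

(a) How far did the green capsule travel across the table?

1.5

The green capsule moved from about (6.1, 3.8) to (5.0, 4.8), a distance of √(1.1² + 1.0²) ≈ 1.5.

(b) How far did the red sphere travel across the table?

1.6

From (1.4, 4.3) to (1.0, 2.8), the red sphere covered √(0.4² + 1.5²) ≈ 1.6 units.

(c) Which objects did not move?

the yellow capsule and the white cone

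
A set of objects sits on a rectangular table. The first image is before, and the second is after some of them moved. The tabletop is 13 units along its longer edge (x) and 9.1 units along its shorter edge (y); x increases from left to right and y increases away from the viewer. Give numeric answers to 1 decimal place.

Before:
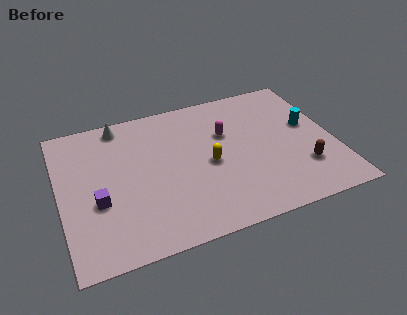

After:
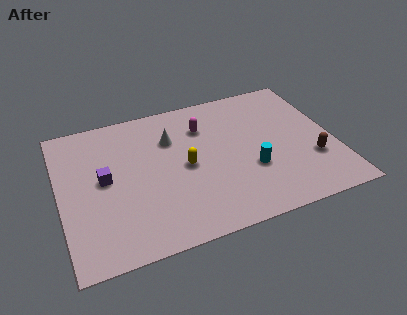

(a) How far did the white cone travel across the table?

2.9

From (3.1, 8.1) to (5.4, 6.4), the white cone covered √(2.3² + 1.7²) ≈ 2.9 units.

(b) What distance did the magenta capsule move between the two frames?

1.3

The magenta capsule was near (8.0, 5.9) before and (7.0, 6.7) after, so it travelled √(1.0² + 0.8²) ≈ 1.3 units.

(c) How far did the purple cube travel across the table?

1.4

From (1.7, 3.5) to (2.1, 4.8), the purple cube covered √(0.4² + 1.3²) ≈ 1.4 units.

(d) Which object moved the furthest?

the cyan cylinder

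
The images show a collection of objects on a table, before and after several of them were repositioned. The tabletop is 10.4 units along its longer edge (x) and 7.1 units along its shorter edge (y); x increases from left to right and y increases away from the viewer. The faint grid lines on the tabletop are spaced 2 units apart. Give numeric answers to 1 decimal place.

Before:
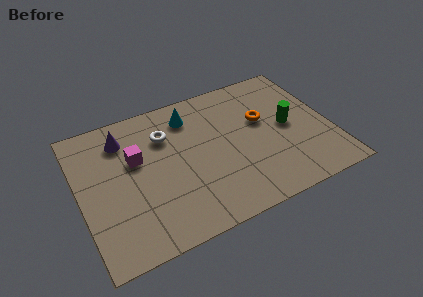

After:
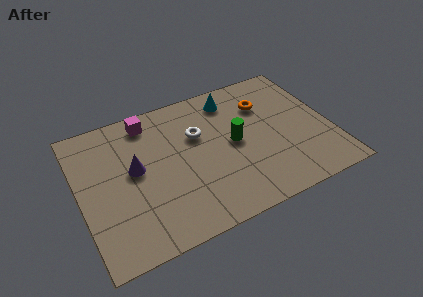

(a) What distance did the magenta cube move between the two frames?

1.8

From (2.4, 4.4) to (3.1, 6.1), the magenta cube covered √(0.7² + 1.7²) ≈ 1.8 units.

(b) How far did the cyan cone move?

1.8

The cyan cone moved from about (4.8, 5.7) to (6.6, 5.9), a distance of √(1.8² + 0.2²) ≈ 1.8.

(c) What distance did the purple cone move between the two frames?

1.7

The purple cone was near (2.0, 5.6) before and (2.3, 3.9) after, so it travelled √(0.3² + 1.7²) ≈ 1.7 units.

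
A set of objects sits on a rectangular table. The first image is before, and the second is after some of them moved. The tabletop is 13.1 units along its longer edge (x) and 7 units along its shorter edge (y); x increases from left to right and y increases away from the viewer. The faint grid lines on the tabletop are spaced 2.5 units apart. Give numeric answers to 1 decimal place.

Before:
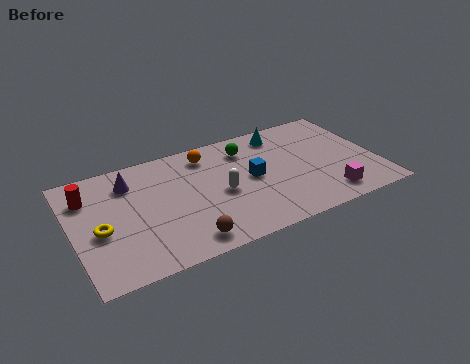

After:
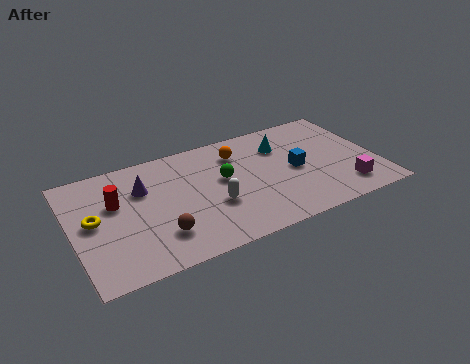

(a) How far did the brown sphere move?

1.3

The brown sphere was near (4.5, 1.0) before and (3.5, 1.8) after, so it travelled √(1.0² + 0.8²) ≈ 1.3 units.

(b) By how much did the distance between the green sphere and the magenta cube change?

+0.4

The distance was about 5.2 in the first image and 5.6 in the second, so they moved 0.4 units further apart.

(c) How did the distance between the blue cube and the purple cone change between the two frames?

+1.2

Before: roughly 5.4 units apart; after: 6.6. That's 1.2 units further apart.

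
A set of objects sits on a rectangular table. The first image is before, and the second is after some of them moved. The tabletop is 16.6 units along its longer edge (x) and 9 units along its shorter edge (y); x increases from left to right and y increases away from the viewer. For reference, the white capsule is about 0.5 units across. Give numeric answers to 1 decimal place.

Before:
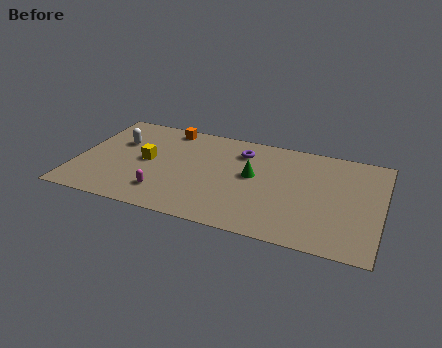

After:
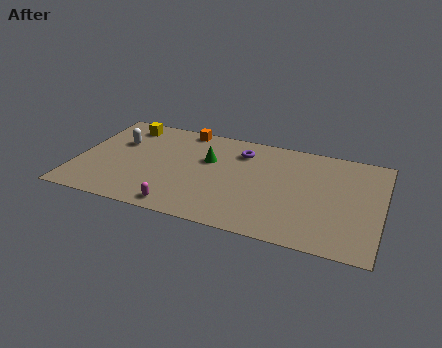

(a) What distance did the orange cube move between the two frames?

0.9

From (4.6, 8.0) to (5.5, 8.2), the orange cube covered √(0.9² + 0.2²) ≈ 0.9 units.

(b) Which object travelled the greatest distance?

the yellow cube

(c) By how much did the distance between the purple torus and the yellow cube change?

+1.0

Before: roughly 5.5 units apart; after: 6.5. That's 1.0 units further apart.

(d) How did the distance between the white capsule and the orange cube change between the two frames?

+0.8

Before: roughly 3.3 units apart; after: 4.1. That's 0.8 units further apart.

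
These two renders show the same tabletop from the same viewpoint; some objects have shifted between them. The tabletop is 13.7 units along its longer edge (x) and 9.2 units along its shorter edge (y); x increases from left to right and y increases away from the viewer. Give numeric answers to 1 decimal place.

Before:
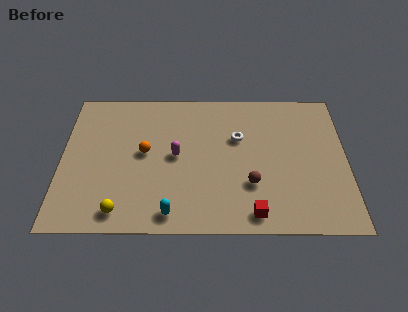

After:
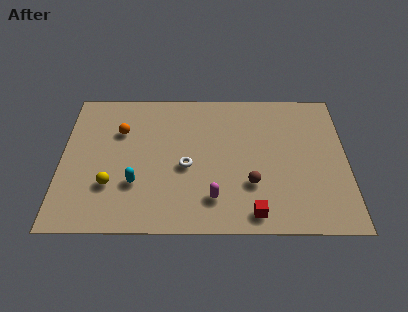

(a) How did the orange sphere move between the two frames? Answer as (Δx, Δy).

(-1.2, 1.4)

The orange sphere started near (4.0, 4.9) and ended near (2.8, 6.3).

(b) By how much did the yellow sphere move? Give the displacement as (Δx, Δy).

(-0.5, 1.6)

From the two frames, the yellow sphere sits at roughly (2.9, 1.2) before and (2.4, 2.8) after.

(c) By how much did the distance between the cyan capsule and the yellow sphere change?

-1.2

Before: roughly 2.4 units apart; after: 1.2. That's 1.2 units closer together.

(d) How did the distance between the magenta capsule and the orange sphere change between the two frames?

+4.7

Before: roughly 1.5 units apart; after: 6.2. That's 4.7 units further apart.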